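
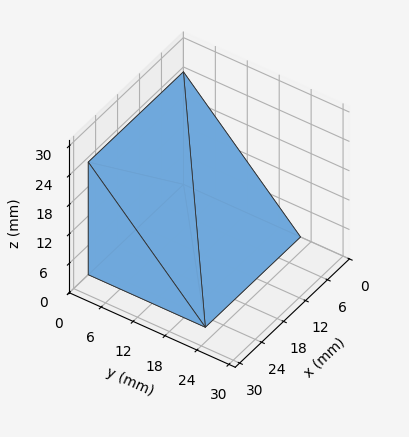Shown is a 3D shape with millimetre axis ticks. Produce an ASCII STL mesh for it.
Reading the render: the shape is a wedge (ramp): 26 × 22 mm base, rising to 23 mm along the y=0 edge and sloping linearly to z=0 at y=22 (dimensions read to the nearest mm from the axis ticks). For the STL, each face is triangulated and given an outward normal.

solid part
  facet normal 0.0000 0.0000 -1.0000
    outer loop
      vertex 26.00 22.00 0.00
      vertex 26.00 0.00 0.00
      vertex 0.00 0.00 0.00
    endloop
  endfacet
  facet normal 0.0000 0.0000 -1.0000
    outer loop
      vertex 0.00 22.00 0.00
      vertex 26.00 22.00 0.00
      vertex 0.00 0.00 0.00
    endloop
  endfacet
  facet normal 0.0000 -1.0000 0.0000
    outer loop
      vertex 0.00 0.00 0.00
      vertex 26.00 0.00 0.00
      vertex 26.00 0.00 23.00
    endloop
  endfacet
  facet normal 0.0000 -1.0000 0.0000
    outer loop
      vertex 0.00 0.00 0.00
      vertex 26.00 0.00 23.00
      vertex 0.00 0.00 23.00
    endloop
  endfacet
  facet normal 0.0000 0.7226 0.6912
    outer loop
      vertex 0.00 0.00 23.00
      vertex 26.00 0.00 23.00
      vertex 26.00 22.00 0.00
    endloop
  endfacet
  facet normal 0.0000 0.7226 0.6912
    outer loop
      vertex 0.00 0.00 23.00
      vertex 26.00 22.00 0.00
      vertex 0.00 22.00 0.00
    endloop
  endfacet
  facet normal -1.0000 0.0000 0.0000
    outer loop
      vertex 0.00 0.00 23.00
      vertex 0.00 22.00 0.00
      vertex 0.00 0.00 0.00
    endloop
  endfacet
  facet normal 1.0000 0.0000 0.0000
    outer loop
      vertex 26.00 0.00 0.00
      vertex 26.00 22.00 0.00
      vertex 26.00 0.00 23.00
    endloop
  endfacet
endsolid part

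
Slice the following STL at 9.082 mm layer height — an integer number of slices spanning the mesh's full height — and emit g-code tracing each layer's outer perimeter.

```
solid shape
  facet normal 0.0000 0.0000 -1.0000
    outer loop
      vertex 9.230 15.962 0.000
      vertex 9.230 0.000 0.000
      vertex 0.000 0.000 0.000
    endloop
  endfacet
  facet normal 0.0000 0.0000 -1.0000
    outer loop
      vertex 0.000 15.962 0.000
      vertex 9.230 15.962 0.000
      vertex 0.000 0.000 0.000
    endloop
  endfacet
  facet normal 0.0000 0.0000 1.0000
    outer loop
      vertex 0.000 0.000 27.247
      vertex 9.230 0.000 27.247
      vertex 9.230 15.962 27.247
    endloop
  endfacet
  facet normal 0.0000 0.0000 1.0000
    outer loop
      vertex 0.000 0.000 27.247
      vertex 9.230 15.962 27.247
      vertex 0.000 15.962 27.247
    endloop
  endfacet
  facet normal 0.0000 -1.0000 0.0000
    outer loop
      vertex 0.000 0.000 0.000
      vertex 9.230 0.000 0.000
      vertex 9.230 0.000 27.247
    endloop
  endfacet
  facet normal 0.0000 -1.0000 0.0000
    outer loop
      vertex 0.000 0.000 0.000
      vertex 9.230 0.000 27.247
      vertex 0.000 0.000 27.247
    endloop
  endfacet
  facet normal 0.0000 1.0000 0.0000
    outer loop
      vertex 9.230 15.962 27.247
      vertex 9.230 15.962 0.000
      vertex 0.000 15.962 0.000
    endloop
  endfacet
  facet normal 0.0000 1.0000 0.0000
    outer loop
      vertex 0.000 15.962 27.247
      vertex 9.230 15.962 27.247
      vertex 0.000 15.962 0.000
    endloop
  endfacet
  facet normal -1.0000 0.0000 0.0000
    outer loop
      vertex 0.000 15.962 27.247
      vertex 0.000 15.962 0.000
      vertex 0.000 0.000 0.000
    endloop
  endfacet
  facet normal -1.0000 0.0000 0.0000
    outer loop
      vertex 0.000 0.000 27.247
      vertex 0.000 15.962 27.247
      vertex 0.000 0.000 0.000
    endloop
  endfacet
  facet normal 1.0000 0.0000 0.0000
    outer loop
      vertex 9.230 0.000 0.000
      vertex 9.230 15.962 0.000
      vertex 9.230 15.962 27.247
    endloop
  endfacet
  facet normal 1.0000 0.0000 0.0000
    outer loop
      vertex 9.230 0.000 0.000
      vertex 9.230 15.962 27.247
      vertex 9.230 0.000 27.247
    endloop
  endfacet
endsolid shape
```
; perimeter-only toolpath
G21 ; units = mm
G90 ; absolute positioning
G28 ; home
; layer 1
G0 Z9.082
G0 X0.000 Y0.000
G1 X9.230 Y0.000
G1 X9.230 Y15.962
G1 X0.000 Y15.962
G1 X0.000 Y0.000
; layer 2
G0 Z18.165
G0 X0.000 Y0.000
G1 X9.230 Y0.000
G1 X9.230 Y15.962
G1 X0.000 Y15.962
G1 X0.000 Y0.000
; layer 3
G0 Z27.247
G0 X0.000 Y0.000
G1 X9.230 Y0.000
G1 X9.230 Y15.962
G1 X0.000 Y15.962
G1 X0.000 Y0.000
M2 ; end

The solid is a rectangular box, roughly 9.23 × 16 mm footprint and 27.2 mm tall. Slicing at Δz = 9.082 mm — 3 equal slices spanning the solid's height, so layer i sits at z = i·h/3 — gives 3 non-empty perimeters. Each is a 4-segment closed polygon; G0 lifts to the layer z and rapids to the start vertex, then G1 traces the edges.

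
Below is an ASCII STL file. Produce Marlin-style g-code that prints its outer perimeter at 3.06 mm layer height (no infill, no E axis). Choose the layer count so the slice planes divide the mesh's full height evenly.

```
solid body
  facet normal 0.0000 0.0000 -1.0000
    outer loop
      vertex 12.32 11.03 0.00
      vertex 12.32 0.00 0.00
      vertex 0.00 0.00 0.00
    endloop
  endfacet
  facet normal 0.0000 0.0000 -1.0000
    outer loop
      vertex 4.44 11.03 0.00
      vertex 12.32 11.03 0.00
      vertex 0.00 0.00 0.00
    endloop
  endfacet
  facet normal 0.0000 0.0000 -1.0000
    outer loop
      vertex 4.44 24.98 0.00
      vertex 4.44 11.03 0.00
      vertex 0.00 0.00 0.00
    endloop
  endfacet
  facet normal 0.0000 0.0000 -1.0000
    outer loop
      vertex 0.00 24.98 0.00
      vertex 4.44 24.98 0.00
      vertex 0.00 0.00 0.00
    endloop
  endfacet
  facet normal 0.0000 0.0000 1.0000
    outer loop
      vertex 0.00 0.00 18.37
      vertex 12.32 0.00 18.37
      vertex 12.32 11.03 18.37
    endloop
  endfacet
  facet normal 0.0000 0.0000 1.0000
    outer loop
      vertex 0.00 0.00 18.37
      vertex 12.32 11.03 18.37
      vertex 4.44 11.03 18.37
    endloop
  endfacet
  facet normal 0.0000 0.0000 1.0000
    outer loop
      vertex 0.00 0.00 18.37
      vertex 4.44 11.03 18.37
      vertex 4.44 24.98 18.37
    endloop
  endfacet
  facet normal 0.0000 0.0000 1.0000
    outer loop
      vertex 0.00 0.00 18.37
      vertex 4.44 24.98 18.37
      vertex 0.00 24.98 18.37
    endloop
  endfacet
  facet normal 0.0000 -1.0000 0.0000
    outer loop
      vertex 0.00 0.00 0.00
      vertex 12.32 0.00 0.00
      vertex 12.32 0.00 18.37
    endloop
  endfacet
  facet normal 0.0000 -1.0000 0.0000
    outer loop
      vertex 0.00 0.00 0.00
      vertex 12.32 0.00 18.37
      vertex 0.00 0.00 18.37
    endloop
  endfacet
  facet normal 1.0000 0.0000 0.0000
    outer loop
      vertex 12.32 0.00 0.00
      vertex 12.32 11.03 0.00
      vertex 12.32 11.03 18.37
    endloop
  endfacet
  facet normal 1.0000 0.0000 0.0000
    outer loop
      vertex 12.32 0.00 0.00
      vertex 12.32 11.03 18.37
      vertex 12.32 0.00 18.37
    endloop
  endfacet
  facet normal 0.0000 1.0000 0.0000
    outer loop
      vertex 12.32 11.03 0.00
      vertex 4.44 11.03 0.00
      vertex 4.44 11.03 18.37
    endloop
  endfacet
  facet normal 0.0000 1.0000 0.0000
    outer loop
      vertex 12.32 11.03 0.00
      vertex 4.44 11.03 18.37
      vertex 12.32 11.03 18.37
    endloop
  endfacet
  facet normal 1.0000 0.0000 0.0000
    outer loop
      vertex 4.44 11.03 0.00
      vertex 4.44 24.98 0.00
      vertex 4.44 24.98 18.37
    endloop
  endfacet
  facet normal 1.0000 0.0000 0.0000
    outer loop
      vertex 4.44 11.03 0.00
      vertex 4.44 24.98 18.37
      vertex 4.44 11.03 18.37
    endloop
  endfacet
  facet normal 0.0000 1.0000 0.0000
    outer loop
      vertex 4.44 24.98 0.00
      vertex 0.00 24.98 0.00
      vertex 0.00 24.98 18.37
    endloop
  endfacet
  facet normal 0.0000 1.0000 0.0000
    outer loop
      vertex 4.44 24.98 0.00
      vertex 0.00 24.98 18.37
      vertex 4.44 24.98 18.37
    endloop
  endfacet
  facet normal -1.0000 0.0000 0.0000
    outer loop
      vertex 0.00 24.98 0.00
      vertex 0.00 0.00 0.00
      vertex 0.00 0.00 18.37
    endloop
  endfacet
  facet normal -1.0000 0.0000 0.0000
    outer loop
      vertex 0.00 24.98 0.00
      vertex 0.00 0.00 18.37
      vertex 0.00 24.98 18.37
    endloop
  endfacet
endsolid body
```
; perimeter-only toolpath
G21 ; units = mm
G90 ; absolute positioning
G28 ; home
; layer 1
G0 Z3.06
G0 X0.00 Y0.00
G1 X12.32 Y0.00
G1 X12.32 Y11.03
G1 X4.44 Y11.03
G1 X4.44 Y24.98
G1 X0.00 Y24.98
G1 X0.00 Y0.00
; layer 2
G0 Z6.12
G0 X0.00 Y0.00
G1 X12.32 Y0.00
G1 X12.32 Y11.03
G1 X4.44 Y11.03
G1 X4.44 Y24.98
G1 X0.00 Y24.98
G1 X0.00 Y0.00
; layer 3
G0 Z9.19
G0 X0.00 Y0.00
G1 X12.32 Y0.00
G1 X12.32 Y11.03
G1 X4.44 Y11.03
G1 X4.44 Y24.98
G1 X0.00 Y24.98
G1 X0.00 Y0.00
; layer 4
G0 Z12.25
G0 X0.00 Y0.00
G1 X12.32 Y0.00
G1 X12.32 Y11.03
G1 X4.44 Y11.03
G1 X4.44 Y24.98
G1 X0.00 Y24.98
G1 X0.00 Y0.00
; layer 5
G0 Z15.31
G0 X0.00 Y0.00
G1 X12.32 Y0.00
G1 X12.32 Y11.03
G1 X4.44 Y11.03
G1 X4.44 Y24.98
G1 X0.00 Y24.98
G1 X0.00 Y0.00
; layer 6
G0 Z18.37
G0 X0.00 Y0.00
G1 X12.32 Y0.00
G1 X12.32 Y11.03
G1 X4.44 Y11.03
G1 X4.44 Y24.98
G1 X0.00 Y24.98
G1 X0.00 Y0.00
M2 ; end

The solid is an L-shaped prism: outer 12.3 × 25 mm, arm thicknesses ≈ 11 mm (horizontal) and 4.44 mm (vertical), extruded 18.4 mm in z. Slicing at Δz = 3.06 mm — 6 equal slices spanning the solid's height, so layer i sits at z = i·h/6 — gives 6 non-empty perimeters. Each is a 6-segment closed polygon; G0 lifts to the layer z and rapids to the start vertex, then G1 traces the edges.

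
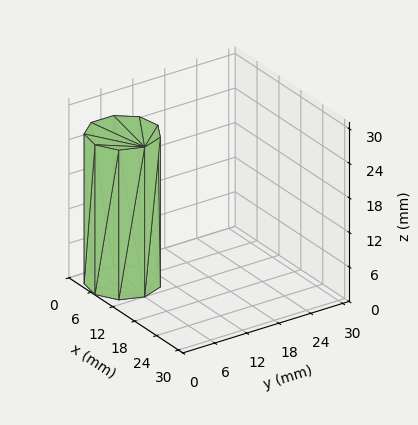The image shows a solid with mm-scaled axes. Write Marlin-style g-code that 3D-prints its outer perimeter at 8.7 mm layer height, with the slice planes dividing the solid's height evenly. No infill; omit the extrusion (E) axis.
Reading the render: the shape is a regular 9-sided prism (a cylinder approximated with 9 flat sides), circumscribed radius ≈ 6 mm, height ≈ 26 mm (dimensions read to the nearest mm from the axis ticks). For the g-code, the solid's height is divided into equal slices at the stated Δz and each level perimeter traced with G1 moves after a G0 lift.

; perimeter-only toolpath
G21 ; units = mm
G90 ; absolute positioning
G28 ; home
; layer 1
G0 Z8.7
G0 X12.0 Y6.0
G1 X10.6 Y9.9
G1 X7.0 Y11.9
G1 X3.0 Y11.2
G1 X0.4 Y8.1
G1 X0.4 Y3.9
G1 X3.0 Y0.8
G1 X7.0 Y0.1
G1 X10.6 Y2.1
G1 X12.0 Y6.0
; layer 2
G0 Z17.3
G0 X12.0 Y6.0
G1 X10.6 Y9.9
G1 X7.0 Y11.9
G1 X3.0 Y11.2
G1 X0.4 Y8.1
G1 X0.4 Y3.9
G1 X3.0 Y0.8
G1 X7.0 Y0.1
G1 X10.6 Y2.1
G1 X12.0 Y6.0
; layer 3
G0 Z26.0
G0 X12.0 Y6.0
G1 X10.6 Y9.9
G1 X7.0 Y11.9
G1 X3.0 Y11.2
G1 X0.4 Y8.1
G1 X0.4 Y3.9
G1 X3.0 Y0.8
G1 X7.0 Y0.1
G1 X10.6 Y2.1
G1 X12.0 Y6.0
M2 ; end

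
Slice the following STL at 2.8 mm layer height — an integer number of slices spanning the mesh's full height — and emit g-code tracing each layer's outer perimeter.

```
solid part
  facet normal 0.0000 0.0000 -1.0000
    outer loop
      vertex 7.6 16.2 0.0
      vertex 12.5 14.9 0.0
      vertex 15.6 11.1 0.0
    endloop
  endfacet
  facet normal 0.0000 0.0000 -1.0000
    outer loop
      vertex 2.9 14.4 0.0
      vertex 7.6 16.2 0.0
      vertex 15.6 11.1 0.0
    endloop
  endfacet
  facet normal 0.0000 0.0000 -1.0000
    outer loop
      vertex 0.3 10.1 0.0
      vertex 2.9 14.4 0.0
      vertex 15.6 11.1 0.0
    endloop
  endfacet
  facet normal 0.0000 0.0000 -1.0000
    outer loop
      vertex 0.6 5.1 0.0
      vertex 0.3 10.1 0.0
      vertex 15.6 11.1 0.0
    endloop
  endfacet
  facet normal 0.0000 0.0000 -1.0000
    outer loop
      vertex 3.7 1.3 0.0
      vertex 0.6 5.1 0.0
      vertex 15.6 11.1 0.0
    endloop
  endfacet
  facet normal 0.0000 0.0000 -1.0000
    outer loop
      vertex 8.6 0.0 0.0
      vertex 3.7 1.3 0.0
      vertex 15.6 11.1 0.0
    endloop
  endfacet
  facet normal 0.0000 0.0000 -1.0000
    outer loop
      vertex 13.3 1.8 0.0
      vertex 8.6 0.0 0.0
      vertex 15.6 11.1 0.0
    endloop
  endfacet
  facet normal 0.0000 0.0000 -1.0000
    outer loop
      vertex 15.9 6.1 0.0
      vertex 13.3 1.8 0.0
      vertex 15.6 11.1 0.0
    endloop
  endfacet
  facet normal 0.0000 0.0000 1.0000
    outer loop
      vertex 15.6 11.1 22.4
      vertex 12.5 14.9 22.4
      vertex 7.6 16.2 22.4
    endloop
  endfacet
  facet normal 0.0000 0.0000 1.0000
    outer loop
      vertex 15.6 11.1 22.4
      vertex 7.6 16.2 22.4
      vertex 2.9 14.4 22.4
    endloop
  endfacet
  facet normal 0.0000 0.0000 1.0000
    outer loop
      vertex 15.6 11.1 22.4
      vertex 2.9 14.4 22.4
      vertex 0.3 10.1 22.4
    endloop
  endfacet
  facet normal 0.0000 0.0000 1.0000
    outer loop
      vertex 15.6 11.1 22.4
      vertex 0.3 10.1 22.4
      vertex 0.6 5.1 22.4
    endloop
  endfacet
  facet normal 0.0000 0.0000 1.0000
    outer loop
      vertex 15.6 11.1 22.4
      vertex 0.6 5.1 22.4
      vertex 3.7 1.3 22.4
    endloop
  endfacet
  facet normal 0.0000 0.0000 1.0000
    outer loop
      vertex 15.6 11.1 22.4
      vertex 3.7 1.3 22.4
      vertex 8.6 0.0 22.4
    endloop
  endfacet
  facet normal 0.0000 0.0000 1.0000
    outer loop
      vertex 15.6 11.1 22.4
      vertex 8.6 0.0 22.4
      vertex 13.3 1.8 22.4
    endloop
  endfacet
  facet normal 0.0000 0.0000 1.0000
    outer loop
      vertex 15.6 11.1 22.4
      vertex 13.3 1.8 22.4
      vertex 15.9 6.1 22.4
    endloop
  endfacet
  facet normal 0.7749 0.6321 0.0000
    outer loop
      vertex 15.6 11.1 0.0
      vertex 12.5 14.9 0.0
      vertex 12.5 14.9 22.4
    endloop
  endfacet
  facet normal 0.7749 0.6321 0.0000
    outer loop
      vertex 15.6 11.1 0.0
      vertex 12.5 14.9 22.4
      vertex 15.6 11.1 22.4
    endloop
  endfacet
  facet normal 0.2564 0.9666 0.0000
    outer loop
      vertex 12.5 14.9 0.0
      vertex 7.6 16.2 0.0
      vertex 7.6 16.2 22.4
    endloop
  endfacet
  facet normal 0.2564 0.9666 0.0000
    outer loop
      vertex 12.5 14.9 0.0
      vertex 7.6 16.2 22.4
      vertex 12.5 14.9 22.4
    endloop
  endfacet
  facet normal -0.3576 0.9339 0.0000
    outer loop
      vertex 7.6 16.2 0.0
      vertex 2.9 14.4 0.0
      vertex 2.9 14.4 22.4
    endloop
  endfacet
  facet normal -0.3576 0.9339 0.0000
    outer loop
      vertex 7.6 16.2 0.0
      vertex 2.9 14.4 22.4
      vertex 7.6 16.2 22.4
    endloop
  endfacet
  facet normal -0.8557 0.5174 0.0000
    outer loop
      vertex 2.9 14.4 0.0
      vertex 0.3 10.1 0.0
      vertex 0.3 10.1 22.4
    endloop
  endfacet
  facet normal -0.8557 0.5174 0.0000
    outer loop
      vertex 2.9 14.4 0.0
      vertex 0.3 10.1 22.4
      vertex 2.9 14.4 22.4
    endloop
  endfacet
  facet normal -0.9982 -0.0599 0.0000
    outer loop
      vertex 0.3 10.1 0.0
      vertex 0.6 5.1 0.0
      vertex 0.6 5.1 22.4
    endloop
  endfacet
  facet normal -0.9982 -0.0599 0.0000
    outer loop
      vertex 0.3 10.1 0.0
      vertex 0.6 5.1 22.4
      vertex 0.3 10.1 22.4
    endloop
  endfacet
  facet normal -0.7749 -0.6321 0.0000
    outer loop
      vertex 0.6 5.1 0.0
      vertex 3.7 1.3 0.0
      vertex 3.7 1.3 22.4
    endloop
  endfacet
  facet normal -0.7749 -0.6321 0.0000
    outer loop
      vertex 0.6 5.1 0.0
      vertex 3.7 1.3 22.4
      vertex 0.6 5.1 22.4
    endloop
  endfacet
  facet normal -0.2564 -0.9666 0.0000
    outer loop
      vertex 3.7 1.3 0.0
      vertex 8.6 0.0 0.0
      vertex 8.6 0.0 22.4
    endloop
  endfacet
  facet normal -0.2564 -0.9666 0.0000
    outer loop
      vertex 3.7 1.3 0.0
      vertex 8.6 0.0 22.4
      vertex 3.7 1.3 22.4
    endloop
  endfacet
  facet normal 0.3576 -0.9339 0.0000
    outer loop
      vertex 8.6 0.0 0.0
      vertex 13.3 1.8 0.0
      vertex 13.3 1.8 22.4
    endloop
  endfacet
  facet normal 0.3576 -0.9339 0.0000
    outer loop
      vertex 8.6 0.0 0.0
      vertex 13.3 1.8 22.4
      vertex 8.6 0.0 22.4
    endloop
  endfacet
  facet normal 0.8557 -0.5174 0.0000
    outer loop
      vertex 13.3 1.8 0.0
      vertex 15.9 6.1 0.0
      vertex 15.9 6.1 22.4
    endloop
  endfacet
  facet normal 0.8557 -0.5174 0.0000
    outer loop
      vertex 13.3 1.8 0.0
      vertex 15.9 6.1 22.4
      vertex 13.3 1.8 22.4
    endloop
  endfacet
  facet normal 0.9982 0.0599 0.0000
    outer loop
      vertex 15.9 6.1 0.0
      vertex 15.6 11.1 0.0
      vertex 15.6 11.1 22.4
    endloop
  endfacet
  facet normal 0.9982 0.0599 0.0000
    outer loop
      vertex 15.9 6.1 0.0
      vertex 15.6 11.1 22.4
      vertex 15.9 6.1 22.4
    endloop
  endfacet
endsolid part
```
; perimeter-only toolpath
G21 ; units = mm
G90 ; absolute positioning
G28 ; home
; layer 1
G0 Z2.8
G0 X15.6 Y11.1
G1 X12.5 Y14.9
G1 X7.6 Y16.2
G1 X2.9 Y14.4
G1 X0.3 Y10.1
G1 X0.6 Y5.1
G1 X3.7 Y1.3
G1 X8.6 Y0.0
G1 X13.3 Y1.8
G1 X15.9 Y6.1
G1 X15.6 Y11.1
; layer 2
G0 Z5.6
G0 X15.6 Y11.1
G1 X12.5 Y14.9
G1 X7.6 Y16.2
G1 X2.9 Y14.4
G1 X0.3 Y10.1
G1 X0.6 Y5.1
G1 X3.7 Y1.3
G1 X8.6 Y0.0
G1 X13.3 Y1.8
G1 X15.9 Y6.1
G1 X15.6 Y11.1
; layer 3
G0 Z8.4
G0 X15.6 Y11.1
G1 X12.5 Y14.9
G1 X7.6 Y16.2
G1 X2.9 Y14.4
G1 X0.3 Y10.1
G1 X0.6 Y5.1
G1 X3.7 Y1.3
G1 X8.6 Y0.0
G1 X13.3 Y1.8
G1 X15.9 Y6.1
G1 X15.6 Y11.1
; layer 4
G0 Z11.2
G0 X15.6 Y11.1
G1 X12.5 Y14.9
G1 X7.6 Y16.2
G1 X2.9 Y14.4
G1 X0.3 Y10.1
G1 X0.6 Y5.1
G1 X3.7 Y1.3
G1 X8.6 Y0.0
G1 X13.3 Y1.8
G1 X15.9 Y6.1
G1 X15.6 Y11.1
; layer 5
G0 Z14.0
G0 X15.6 Y11.1
G1 X12.5 Y14.9
G1 X7.6 Y16.2
G1 X2.9 Y14.4
G1 X0.3 Y10.1
G1 X0.6 Y5.1
G1 X3.7 Y1.3
G1 X8.6 Y0.0
G1 X13.3 Y1.8
G1 X15.9 Y6.1
G1 X15.6 Y11.1
; layer 6
G0 Z16.8
G0 X15.6 Y11.1
G1 X12.5 Y14.9
G1 X7.6 Y16.2
G1 X2.9 Y14.4
G1 X0.3 Y10.1
G1 X0.6 Y5.1
G1 X3.7 Y1.3
G1 X8.6 Y0.0
G1 X13.3 Y1.8
G1 X15.9 Y6.1
G1 X15.6 Y11.1
; layer 7
G0 Z19.6
G0 X15.6 Y11.1
G1 X12.5 Y14.9
G1 X7.6 Y16.2
G1 X2.9 Y14.4
G1 X0.3 Y10.1
G1 X0.6 Y5.1
G1 X3.7 Y1.3
G1 X8.6 Y0.0
G1 X13.3 Y1.8
G1 X15.9 Y6.1
G1 X15.6 Y11.1
; layer 8
G0 Z22.4
G0 X15.6 Y11.1
G1 X12.5 Y14.9
G1 X7.6 Y16.2
G1 X2.9 Y14.4
G1 X0.3 Y10.1
G1 X0.6 Y5.1
G1 X3.7 Y1.3
G1 X8.6 Y0.0
G1 X13.3 Y1.8
G1 X15.9 Y6.1
G1 X15.6 Y11.1
M2 ; end

The solid is a regular 10-sided prism (a cylinder approximated with 10 flat sides), circumscribed radius ≈ 8.1 mm, height ≈ 22.4 mm. Slicing at Δz = 2.8 mm — 8 equal slices spanning the solid's height, so layer i sits at z = i·h/8 — gives 8 non-empty perimeters. Each is a 10-segment closed polygon; G0 lifts to the layer z and rapids to the start vertex, then G1 traces the edges.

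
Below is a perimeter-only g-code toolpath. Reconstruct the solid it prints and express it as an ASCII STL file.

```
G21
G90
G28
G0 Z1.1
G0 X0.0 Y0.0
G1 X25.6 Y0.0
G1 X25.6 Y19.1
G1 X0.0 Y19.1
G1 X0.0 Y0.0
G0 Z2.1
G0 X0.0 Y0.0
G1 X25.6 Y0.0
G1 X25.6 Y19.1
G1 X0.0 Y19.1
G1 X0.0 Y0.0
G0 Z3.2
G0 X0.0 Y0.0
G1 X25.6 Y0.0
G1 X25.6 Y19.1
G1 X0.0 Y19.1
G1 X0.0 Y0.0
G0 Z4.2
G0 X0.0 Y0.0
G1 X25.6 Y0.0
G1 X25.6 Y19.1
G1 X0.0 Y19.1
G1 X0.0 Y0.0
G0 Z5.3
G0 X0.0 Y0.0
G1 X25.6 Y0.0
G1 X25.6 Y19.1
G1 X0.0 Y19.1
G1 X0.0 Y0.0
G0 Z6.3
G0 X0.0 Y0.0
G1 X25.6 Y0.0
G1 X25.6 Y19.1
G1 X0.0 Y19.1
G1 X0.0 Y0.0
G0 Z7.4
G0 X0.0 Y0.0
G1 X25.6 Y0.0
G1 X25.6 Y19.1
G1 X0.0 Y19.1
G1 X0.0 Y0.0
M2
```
solid part
  facet normal 0.0000 0.0000 -1.0000
    outer loop
      vertex 25.6 19.1 0.0
      vertex 25.6 0.0 0.0
      vertex 0.0 0.0 0.0
    endloop
  endfacet
  facet normal 0.0000 0.0000 -1.0000
    outer loop
      vertex 0.0 19.1 0.0
      vertex 25.6 19.1 0.0
      vertex 0.0 0.0 0.0
    endloop
  endfacet
  facet normal 0.0000 0.0000 1.0000
    outer loop
      vertex 0.0 0.0 7.4
      vertex 25.6 0.0 7.4
      vertex 25.6 19.1 7.4
    endloop
  endfacet
  facet normal 0.0000 0.0000 1.0000
    outer loop
      vertex 0.0 0.0 7.4
      vertex 25.6 19.1 7.4
      vertex 0.0 19.1 7.4
    endloop
  endfacet
  facet normal 0.0000 -1.0000 0.0000
    outer loop
      vertex 0.0 0.0 0.0
      vertex 25.6 0.0 0.0
      vertex 25.6 0.0 7.4
    endloop
  endfacet
  facet normal 0.0000 -1.0000 0.0000
    outer loop
      vertex 0.0 0.0 0.0
      vertex 25.6 0.0 7.4
      vertex 0.0 0.0 7.4
    endloop
  endfacet
  facet normal 0.0000 1.0000 0.0000
    outer loop
      vertex 25.6 19.1 7.4
      vertex 25.6 19.1 0.0
      vertex 0.0 19.1 0.0
    endloop
  endfacet
  facet normal 0.0000 1.0000 0.0000
    outer loop
      vertex 0.0 19.1 7.4
      vertex 25.6 19.1 7.4
      vertex 0.0 19.1 0.0
    endloop
  endfacet
  facet normal -1.0000 0.0000 0.0000
    outer loop
      vertex 0.0 19.1 7.4
      vertex 0.0 19.1 0.0
      vertex 0.0 0.0 0.0
    endloop
  endfacet
  facet normal -1.0000 0.0000 0.0000
    outer loop
      vertex 0.0 0.0 7.4
      vertex 0.0 19.1 7.4
      vertex 0.0 0.0 0.0
    endloop
  endfacet
  facet normal 1.0000 0.0000 0.0000
    outer loop
      vertex 25.6 0.0 0.0
      vertex 25.6 19.1 0.0
      vertex 25.6 19.1 7.4
    endloop
  endfacet
  facet normal 1.0000 0.0000 0.0000
    outer loop
      vertex 25.6 0.0 0.0
      vertex 25.6 19.1 7.4
      vertex 25.6 0.0 7.4
    endloop
  endfacet
endsolid part

The G0 Z moves step by Δz≈1.1 mm. Every layer's G1 loop is the same polygon, so the solid is a straight extrusion of it from z=0 to z≈7.4. Closing with flat bottom and top caps and triangulating gives 12 facets — a rectangular box, roughly 25.6 × 19.1 mm footprint and 7.4 mm tall.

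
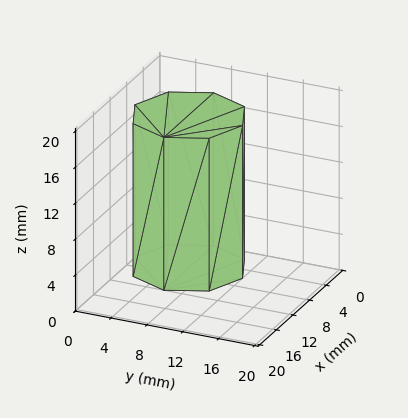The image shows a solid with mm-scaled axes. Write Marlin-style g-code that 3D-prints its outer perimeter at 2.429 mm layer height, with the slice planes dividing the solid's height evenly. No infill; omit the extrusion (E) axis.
Reading the render: the shape is a regular 8-sided prism (a cylinder approximated with 8 flat sides), circumscribed radius ≈ 6 mm, height ≈ 17 mm (dimensions read to the nearest mm from the axis ticks). For the g-code, the solid's height is divided into equal slices at the stated Δz and each level perimeter traced with G1 moves after a G0 lift.

; perimeter-only toolpath
G21 ; units = mm
G90 ; absolute positioning
G28 ; home
; layer 1
G0 Z2.429
G0 X12.000 Y6.000
G1 X10.243 Y10.243
G1 X6.000 Y12.000
G1 X1.757 Y10.243
G1 X0.000 Y6.000
G1 X1.757 Y1.757
G1 X6.000 Y0.000
G1 X10.243 Y1.757
G1 X12.000 Y6.000
; layer 2
G0 Z4.857
G0 X12.000 Y6.000
G1 X10.243 Y10.243
G1 X6.000 Y12.000
G1 X1.757 Y10.243
G1 X0.000 Y6.000
G1 X1.757 Y1.757
G1 X6.000 Y0.000
G1 X10.243 Y1.757
G1 X12.000 Y6.000
; layer 3
G0 Z7.286
G0 X12.000 Y6.000
G1 X10.243 Y10.243
G1 X6.000 Y12.000
G1 X1.757 Y10.243
G1 X0.000 Y6.000
G1 X1.757 Y1.757
G1 X6.000 Y0.000
G1 X10.243 Y1.757
G1 X12.000 Y6.000
; layer 4
G0 Z9.714
G0 X12.000 Y6.000
G1 X10.243 Y10.243
G1 X6.000 Y12.000
G1 X1.757 Y10.243
G1 X0.000 Y6.000
G1 X1.757 Y1.757
G1 X6.000 Y0.000
G1 X10.243 Y1.757
G1 X12.000 Y6.000
; layer 5
G0 Z12.143
G0 X12.000 Y6.000
G1 X10.243 Y10.243
G1 X6.000 Y12.000
G1 X1.757 Y10.243
G1 X0.000 Y6.000
G1 X1.757 Y1.757
G1 X6.000 Y0.000
G1 X10.243 Y1.757
G1 X12.000 Y6.000
; layer 6
G0 Z14.571
G0 X12.000 Y6.000
G1 X10.243 Y10.243
G1 X6.000 Y12.000
G1 X1.757 Y10.243
G1 X0.000 Y6.000
G1 X1.757 Y1.757
G1 X6.000 Y0.000
G1 X10.243 Y1.757
G1 X12.000 Y6.000
; layer 7
G0 Z17.000
G0 X12.000 Y6.000
G1 X10.243 Y10.243
G1 X6.000 Y12.000
G1 X1.757 Y10.243
G1 X0.000 Y6.000
G1 X1.757 Y1.757
G1 X6.000 Y0.000
G1 X10.243 Y1.757
G1 X12.000 Y6.000
M2 ; end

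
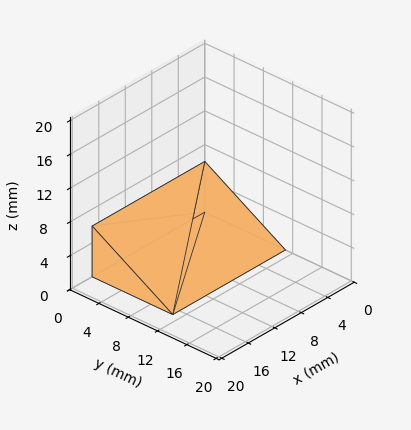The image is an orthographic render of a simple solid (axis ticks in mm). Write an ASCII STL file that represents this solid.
Reading the render: the shape is a wedge (ramp): 17 × 11 mm base, rising to 6 mm along the y=0 edge and sloping linearly to z=0 at y=11 (dimensions read to the nearest mm from the axis ticks). For the STL, each face is triangulated and given an outward normal.

solid part
  facet normal 0.0000 0.0000 -1.0000
    outer loop
      vertex 17.00 11.00 0.00
      vertex 17.00 0.00 0.00
      vertex 0.00 0.00 0.00
    endloop
  endfacet
  facet normal 0.0000 0.0000 -1.0000
    outer loop
      vertex 0.00 11.00 0.00
      vertex 17.00 11.00 0.00
      vertex 0.00 0.00 0.00
    endloop
  endfacet
  facet normal 0.0000 -1.0000 0.0000
    outer loop
      vertex 0.00 0.00 0.00
      vertex 17.00 0.00 0.00
      vertex 17.00 0.00 6.00
    endloop
  endfacet
  facet normal 0.0000 -1.0000 0.0000
    outer loop
      vertex 0.00 0.00 0.00
      vertex 17.00 0.00 6.00
      vertex 0.00 0.00 6.00
    endloop
  endfacet
  facet normal 0.0000 0.4789 0.8779
    outer loop
      vertex 0.00 0.00 6.00
      vertex 17.00 0.00 6.00
      vertex 17.00 11.00 0.00
    endloop
  endfacet
  facet normal 0.0000 0.4789 0.8779
    outer loop
      vertex 0.00 0.00 6.00
      vertex 17.00 11.00 0.00
      vertex 0.00 11.00 0.00
    endloop
  endfacet
  facet normal -1.0000 0.0000 0.0000
    outer loop
      vertex 0.00 0.00 6.00
      vertex 0.00 11.00 0.00
      vertex 0.00 0.00 0.00
    endloop
  endfacet
  facet normal 1.0000 0.0000 0.0000
    outer loop
      vertex 17.00 0.00 0.00
      vertex 17.00 11.00 0.00
      vertex 17.00 0.00 6.00
    endloop
  endfacet
endsolid part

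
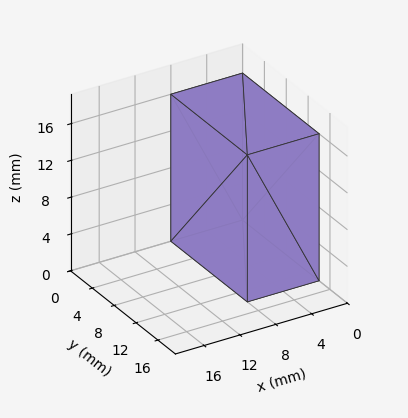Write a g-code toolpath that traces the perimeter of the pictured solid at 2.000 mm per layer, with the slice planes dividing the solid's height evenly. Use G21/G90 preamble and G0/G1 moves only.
Reading the render: the shape is a rectangular box, roughly 8 × 14 mm footprint and 16 mm tall (dimensions read to the nearest mm from the axis ticks). For the g-code, the solid's height is divided into equal slices at the stated Δz and each level perimeter traced with G1 moves after a G0 lift.

; perimeter-only toolpath
G21 ; units = mm
G90 ; absolute positioning
G28 ; home
; layer 1
G0 Z2.000
G0 X0.000 Y0.000
G1 X8.000 Y0.000
G1 X8.000 Y14.000
G1 X0.000 Y14.000
G1 X0.000 Y0.000
; layer 2
G0 Z4.000
G0 X0.000 Y0.000
G1 X8.000 Y0.000
G1 X8.000 Y14.000
G1 X0.000 Y14.000
G1 X0.000 Y0.000
; layer 3
G0 Z6.000
G0 X0.000 Y0.000
G1 X8.000 Y0.000
G1 X8.000 Y14.000
G1 X0.000 Y14.000
G1 X0.000 Y0.000
; layer 4
G0 Z8.000
G0 X0.000 Y0.000
G1 X8.000 Y0.000
G1 X8.000 Y14.000
G1 X0.000 Y14.000
G1 X0.000 Y0.000
; layer 5
G0 Z10.000
G0 X0.000 Y0.000
G1 X8.000 Y0.000
G1 X8.000 Y14.000
G1 X0.000 Y14.000
G1 X0.000 Y0.000
; layer 6
G0 Z12.000
G0 X0.000 Y0.000
G1 X8.000 Y0.000
G1 X8.000 Y14.000
G1 X0.000 Y14.000
G1 X0.000 Y0.000
; layer 7
G0 Z14.000
G0 X0.000 Y0.000
G1 X8.000 Y0.000
G1 X8.000 Y14.000
G1 X0.000 Y14.000
G1 X0.000 Y0.000
; layer 8
G0 Z16.000
G0 X0.000 Y0.000
G1 X8.000 Y0.000
G1 X8.000 Y14.000
G1 X0.000 Y14.000
G1 X0.000 Y0.000
M2 ; end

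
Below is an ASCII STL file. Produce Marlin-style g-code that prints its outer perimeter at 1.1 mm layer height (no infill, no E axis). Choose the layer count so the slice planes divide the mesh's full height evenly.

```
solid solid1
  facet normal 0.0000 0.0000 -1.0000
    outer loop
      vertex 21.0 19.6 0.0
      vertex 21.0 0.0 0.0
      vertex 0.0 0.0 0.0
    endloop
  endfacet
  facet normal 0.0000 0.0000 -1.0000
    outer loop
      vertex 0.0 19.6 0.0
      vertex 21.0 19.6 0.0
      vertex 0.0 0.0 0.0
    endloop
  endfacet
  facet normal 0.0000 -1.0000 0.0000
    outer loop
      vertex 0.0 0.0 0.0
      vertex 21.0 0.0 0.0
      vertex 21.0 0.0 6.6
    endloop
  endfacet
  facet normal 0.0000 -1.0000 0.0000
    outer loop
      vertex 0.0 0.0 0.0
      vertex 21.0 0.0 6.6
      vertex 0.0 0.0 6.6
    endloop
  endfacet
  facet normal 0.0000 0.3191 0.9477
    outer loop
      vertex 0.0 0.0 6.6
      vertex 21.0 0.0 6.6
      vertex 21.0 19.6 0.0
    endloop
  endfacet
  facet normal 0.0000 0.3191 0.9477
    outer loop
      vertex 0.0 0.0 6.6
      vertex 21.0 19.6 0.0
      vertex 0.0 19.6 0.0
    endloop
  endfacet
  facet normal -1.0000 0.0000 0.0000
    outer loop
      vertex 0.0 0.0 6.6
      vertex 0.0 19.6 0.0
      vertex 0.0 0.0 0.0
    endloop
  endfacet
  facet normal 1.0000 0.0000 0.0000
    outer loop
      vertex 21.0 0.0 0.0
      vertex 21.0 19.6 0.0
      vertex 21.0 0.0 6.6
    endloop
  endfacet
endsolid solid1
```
; perimeter-only toolpath
G21 ; units = mm
G90 ; absolute positioning
G28 ; home
; layer 1
G0 Z1.1
G0 X0.0 Y0.0
G1 X21.0 Y0.0
G1 X21.0 Y16.3
G1 X0.0 Y16.3
G1 X0.0 Y0.0
; layer 2
G0 Z2.2
G0 X0.0 Y0.0
G1 X21.0 Y0.0
G1 X21.0 Y13.1
G1 X0.0 Y13.1
G1 X0.0 Y0.0
; layer 3
G0 Z3.3
G0 X0.0 Y0.0
G1 X21.0 Y0.0
G1 X21.0 Y9.8
G1 X0.0 Y9.8
G1 X0.0 Y0.0
; layer 4
G0 Z4.4
G0 X0.0 Y0.0
G1 X21.0 Y0.0
G1 X21.0 Y6.5
G1 X0.0 Y6.5
G1 X0.0 Y0.0
; layer 5
G0 Z5.5
G0 X0.0 Y0.0
G1 X21.0 Y0.0
G1 X21.0 Y3.3
G1 X0.0 Y3.3
G1 X0.0 Y0.0
M2 ; end

The solid is a wedge (ramp): 21 × 19.6 mm base, rising to 6.6 mm along the y=0 edge and sloping linearly to z=0 at y=19.6. Slicing at Δz = 1.1 mm — 6 equal slices spanning the solid's height, so layer i sits at z = i·h/6 — gives 5 non-empty perimeters. Each is a 4-segment closed polygon; G0 lifts to the layer z and rapids to the start vertex, then G1 traces the edges. The cross-section shrinks linearly with z (the slice at the apex is degenerate and omitted).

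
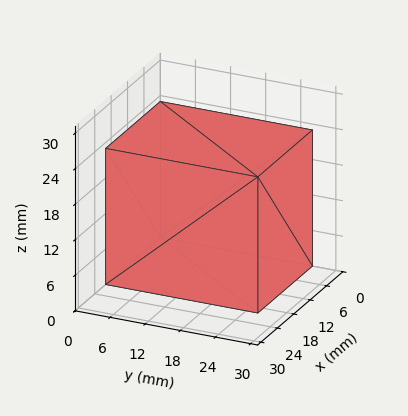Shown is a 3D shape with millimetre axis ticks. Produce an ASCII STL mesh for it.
Reading the render: the shape is a rectangular box, roughly 20 × 26 mm footprint and 23 mm tall (dimensions read to the nearest mm from the axis ticks). For the STL, each face is triangulated and given an outward normal.

solid part
  facet normal 0.0000 0.0000 -1.0000
    outer loop
      vertex 20.00 26.00 0.00
      vertex 20.00 0.00 0.00
      vertex 0.00 0.00 0.00
    endloop
  endfacet
  facet normal 0.0000 0.0000 -1.0000
    outer loop
      vertex 0.00 26.00 0.00
      vertex 20.00 26.00 0.00
      vertex 0.00 0.00 0.00
    endloop
  endfacet
  facet normal 0.0000 0.0000 1.0000
    outer loop
      vertex 0.00 0.00 23.00
      vertex 20.00 0.00 23.00
      vertex 20.00 26.00 23.00
    endloop
  endfacet
  facet normal 0.0000 0.0000 1.0000
    outer loop
      vertex 0.00 0.00 23.00
      vertex 20.00 26.00 23.00
      vertex 0.00 26.00 23.00
    endloop
  endfacet
  facet normal 0.0000 -1.0000 0.0000
    outer loop
      vertex 0.00 0.00 0.00
      vertex 20.00 0.00 0.00
      vertex 20.00 0.00 23.00
    endloop
  endfacet
  facet normal 0.0000 -1.0000 0.0000
    outer loop
      vertex 0.00 0.00 0.00
      vertex 20.00 0.00 23.00
      vertex 0.00 0.00 23.00
    endloop
  endfacet
  facet normal 0.0000 1.0000 0.0000
    outer loop
      vertex 20.00 26.00 23.00
      vertex 20.00 26.00 0.00
      vertex 0.00 26.00 0.00
    endloop
  endfacet
  facet normal 0.0000 1.0000 0.0000
    outer loop
      vertex 0.00 26.00 23.00
      vertex 20.00 26.00 23.00
      vertex 0.00 26.00 0.00
    endloop
  endfacet
  facet normal -1.0000 0.0000 0.0000
    outer loop
      vertex 0.00 26.00 23.00
      vertex 0.00 26.00 0.00
      vertex 0.00 0.00 0.00
    endloop
  endfacet
  facet normal -1.0000 0.0000 0.0000
    outer loop
      vertex 0.00 0.00 23.00
      vertex 0.00 26.00 23.00
      vertex 0.00 0.00 0.00
    endloop
  endfacet
  facet normal 1.0000 0.0000 0.0000
    outer loop
      vertex 20.00 0.00 0.00
      vertex 20.00 26.00 0.00
      vertex 20.00 26.00 23.00
    endloop
  endfacet
  facet normal 1.0000 0.0000 0.0000
    outer loop
      vertex 20.00 0.00 0.00
      vertex 20.00 26.00 23.00
      vertex 20.00 0.00 23.00
    endloop
  endfacet
endsolid part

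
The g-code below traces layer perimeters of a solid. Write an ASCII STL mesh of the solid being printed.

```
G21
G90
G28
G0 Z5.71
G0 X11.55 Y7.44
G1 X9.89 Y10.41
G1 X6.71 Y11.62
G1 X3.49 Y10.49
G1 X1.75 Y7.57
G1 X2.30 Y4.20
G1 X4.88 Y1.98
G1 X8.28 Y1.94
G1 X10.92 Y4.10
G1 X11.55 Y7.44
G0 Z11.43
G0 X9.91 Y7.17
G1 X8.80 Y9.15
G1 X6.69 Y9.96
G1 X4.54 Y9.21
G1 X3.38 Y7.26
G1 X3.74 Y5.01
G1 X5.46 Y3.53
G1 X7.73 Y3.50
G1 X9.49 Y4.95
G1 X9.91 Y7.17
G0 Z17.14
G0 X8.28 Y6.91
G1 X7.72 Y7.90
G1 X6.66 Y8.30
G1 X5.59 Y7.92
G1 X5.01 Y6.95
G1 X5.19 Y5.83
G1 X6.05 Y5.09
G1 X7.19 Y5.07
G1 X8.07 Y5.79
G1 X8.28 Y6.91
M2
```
solid part
  facet normal 0.0000 0.0000 -1.0000
    outer loop
      vertex 6.73 13.28 0.00
      vertex 10.97 11.67 0.00
      vertex 13.19 7.71 0.00
    endloop
  endfacet
  facet normal 0.0000 0.0000 -1.0000
    outer loop
      vertex 2.44 11.78 0.00
      vertex 6.73 13.28 0.00
      vertex 13.19 7.71 0.00
    endloop
  endfacet
  facet normal 0.0000 0.0000 -1.0000
    outer loop
      vertex 0.12 7.88 0.00
      vertex 2.44 11.78 0.00
      vertex 13.19 7.71 0.00
    endloop
  endfacet
  facet normal 0.0000 0.0000 -1.0000
    outer loop
      vertex 0.85 3.39 0.00
      vertex 0.12 7.88 0.00
      vertex 13.19 7.71 0.00
    endloop
  endfacet
  facet normal 0.0000 0.0000 -1.0000
    outer loop
      vertex 4.29 0.43 0.00
      vertex 0.85 3.39 0.00
      vertex 13.19 7.71 0.00
    endloop
  endfacet
  facet normal 0.0000 0.0000 -1.0000
    outer loop
      vertex 8.83 0.37 0.00
      vertex 4.29 0.43 0.00
      vertex 13.19 7.71 0.00
    endloop
  endfacet
  facet normal 0.0000 0.0000 -1.0000
    outer loop
      vertex 12.35 3.25 0.00
      vertex 8.83 0.37 0.00
      vertex 13.19 7.71 0.00
    endloop
  endfacet
  facet normal 0.8415 0.4718 0.2632
    outer loop
      vertex 13.19 7.71 0.00
      vertex 10.97 11.67 0.00
      vertex 6.64 6.64 22.86
    endloop
  endfacet
  facet normal 0.3425 0.9019 0.2633
    outer loop
      vertex 10.97 11.67 0.00
      vertex 6.73 13.28 0.00
      vertex 6.64 6.64 22.86
    endloop
  endfacet
  facet normal -0.3184 0.9107 0.2633
    outer loop
      vertex 6.73 13.28 0.00
      vertex 2.44 11.78 0.00
      vertex 6.64 6.64 22.86
    endloop
  endfacet
  facet normal -0.8291 0.4932 0.2632
    outer loop
      vertex 2.44 11.78 0.00
      vertex 0.12 7.88 0.00
      vertex 6.64 6.64 22.86
    endloop
  endfacet
  facet normal -0.9522 -0.1548 0.2632
    outer loop
      vertex 0.12 7.88 0.00
      vertex 0.85 3.39 0.00
      vertex 6.64 6.64 22.86
    endloop
  endfacet
  facet normal -0.6292 -0.7313 0.2633
    outer loop
      vertex 0.85 3.39 0.00
      vertex 4.29 0.43 0.00
      vertex 6.64 6.64 22.86
    endloop
  endfacet
  facet normal -0.0127 -0.9646 0.2634
    outer loop
      vertex 4.29 0.43 0.00
      vertex 8.83 0.37 0.00
      vertex 6.64 6.64 22.86
    endloop
  endfacet
  facet normal 0.6109 -0.7466 0.2633
    outer loop
      vertex 8.83 0.37 0.00
      vertex 12.35 3.25 0.00
      vertex 6.64 6.64 22.86
    endloop
  endfacet
  facet normal 0.9481 -0.1786 0.2633
    outer loop
      vertex 12.35 3.25 0.00
      vertex 13.19 7.71 0.00
      vertex 6.64 6.64 22.86
    endloop
  endfacet
endsolid part

The G0 Z moves step by Δz≈5.71 mm. The G1 loops shrink linearly with z, so the solid tapers from its base footprint up to z≈22.9. Closing with a flat bottom cap and the tapered top and triangulating gives 16 facets — a regular 9-sided pyramid, base circumscribed radius ≈ 6.64 mm, apex at z ≈ 22.9 mm.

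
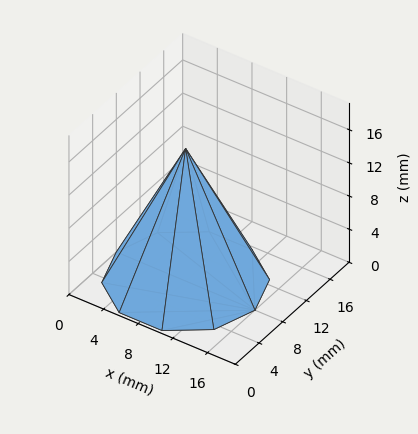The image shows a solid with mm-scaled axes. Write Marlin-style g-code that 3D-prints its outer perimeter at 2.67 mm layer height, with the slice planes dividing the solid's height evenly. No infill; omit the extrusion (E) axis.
Reading the render: the shape is a regular 10-sided pyramid, base circumscribed radius ≈ 8 mm, apex at z ≈ 16 mm (dimensions read to the nearest mm from the axis ticks). For the g-code, the solid's height is divided into equal slices at the stated Δz and each level perimeter traced with G1 moves after a G0 lift.

; perimeter-only toolpath
G21 ; units = mm
G90 ; absolute positioning
G28 ; home
; layer 1
G0 Z2.67
G0 X14.67 Y8.00
G1 X13.39 Y11.92
G1 X10.06 Y14.34
G1 X5.94 Y14.34
G1 X2.61 Y11.92
G1 X1.33 Y8.00
G1 X2.61 Y4.08
G1 X5.94 Y1.66
G1 X10.06 Y1.66
G1 X13.39 Y4.08
G1 X14.67 Y8.00
; layer 2
G0 Z5.33
G0 X13.33 Y8.00
G1 X12.31 Y11.13
G1 X9.65 Y13.07
G1 X6.35 Y13.07
G1 X3.69 Y11.13
G1 X2.67 Y8.00
G1 X3.69 Y4.87
G1 X6.35 Y2.93
G1 X9.65 Y2.93
G1 X12.31 Y4.87
G1 X13.33 Y8.00
; layer 3
G0 Z8.00
G0 X12.00 Y8.00
G1 X11.23 Y10.35
G1 X9.23 Y11.80
G1 X6.77 Y11.80
G1 X4.76 Y10.35
G1 X4.00 Y8.00
G1 X4.76 Y5.65
G1 X6.77 Y4.20
G1 X9.23 Y4.20
G1 X11.23 Y5.65
G1 X12.00 Y8.00
; layer 4
G0 Z10.67
G0 X10.67 Y8.00
G1 X10.16 Y9.57
G1 X8.82 Y10.54
G1 X7.18 Y10.54
G1 X5.84 Y9.57
G1 X5.33 Y8.00
G1 X5.84 Y6.43
G1 X7.18 Y5.46
G1 X8.82 Y5.46
G1 X10.16 Y6.43
G1 X10.67 Y8.00
; layer 5
G0 Z13.33
G0 X9.33 Y8.00
G1 X9.08 Y8.78
G1 X8.41 Y9.27
G1 X7.59 Y9.27
G1 X6.92 Y8.78
G1 X6.67 Y8.00
G1 X6.92 Y7.22
G1 X7.59 Y6.73
G1 X8.41 Y6.73
G1 X9.08 Y7.22
G1 X9.33 Y8.00
M2 ; end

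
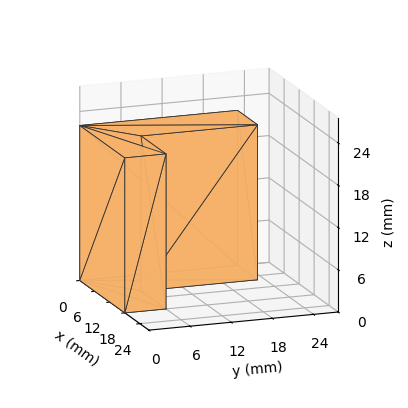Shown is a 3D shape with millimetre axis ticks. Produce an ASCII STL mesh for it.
Reading the render: the shape is an L-shaped prism: outer 18 × 23 mm, arm thicknesses ≈ 6 mm (horizontal) and 8 mm (vertical), extruded 22 mm in z (dimensions read to the nearest mm from the axis ticks). For the STL, each face is triangulated and given an outward normal.

solid part
  facet normal 0.0000 0.0000 -1.0000
    outer loop
      vertex 18.0 6.0 0.0
      vertex 18.0 0.0 0.0
      vertex 0.0 0.0 0.0
    endloop
  endfacet
  facet normal 0.0000 0.0000 -1.0000
    outer loop
      vertex 8.0 6.0 0.0
      vertex 18.0 6.0 0.0
      vertex 0.0 0.0 0.0
    endloop
  endfacet
  facet normal 0.0000 0.0000 -1.0000
    outer loop
      vertex 8.0 23.0 0.0
      vertex 8.0 6.0 0.0
      vertex 0.0 0.0 0.0
    endloop
  endfacet
  facet normal 0.0000 0.0000 -1.0000
    outer loop
      vertex 0.0 23.0 0.0
      vertex 8.0 23.0 0.0
      vertex 0.0 0.0 0.0
    endloop
  endfacet
  facet normal 0.0000 0.0000 1.0000
    outer loop
      vertex 0.0 0.0 22.0
      vertex 18.0 0.0 22.0
      vertex 18.0 6.0 22.0
    endloop
  endfacet
  facet normal 0.0000 0.0000 1.0000
    outer loop
      vertex 0.0 0.0 22.0
      vertex 18.0 6.0 22.0
      vertex 8.0 6.0 22.0
    endloop
  endfacet
  facet normal 0.0000 0.0000 1.0000
    outer loop
      vertex 0.0 0.0 22.0
      vertex 8.0 6.0 22.0
      vertex 8.0 23.0 22.0
    endloop
  endfacet
  facet normal 0.0000 0.0000 1.0000
    outer loop
      vertex 0.0 0.0 22.0
      vertex 8.0 23.0 22.0
      vertex 0.0 23.0 22.0
    endloop
  endfacet
  facet normal 0.0000 -1.0000 0.0000
    outer loop
      vertex 0.0 0.0 0.0
      vertex 18.0 0.0 0.0
      vertex 18.0 0.0 22.0
    endloop
  endfacet
  facet normal 0.0000 -1.0000 0.0000
    outer loop
      vertex 0.0 0.0 0.0
      vertex 18.0 0.0 22.0
      vertex 0.0 0.0 22.0
    endloop
  endfacet
  facet normal 1.0000 0.0000 0.0000
    outer loop
      vertex 18.0 0.0 0.0
      vertex 18.0 6.0 0.0
      vertex 18.0 6.0 22.0
    endloop
  endfacet
  facet normal 1.0000 0.0000 0.0000
    outer loop
      vertex 18.0 0.0 0.0
      vertex 18.0 6.0 22.0
      vertex 18.0 0.0 22.0
    endloop
  endfacet
  facet normal 0.0000 1.0000 0.0000
    outer loop
      vertex 18.0 6.0 0.0
      vertex 8.0 6.0 0.0
      vertex 8.0 6.0 22.0
    endloop
  endfacet
  facet normal 0.0000 1.0000 0.0000
    outer loop
      vertex 18.0 6.0 0.0
      vertex 8.0 6.0 22.0
      vertex 18.0 6.0 22.0
    endloop
  endfacet
  facet normal 1.0000 0.0000 0.0000
    outer loop
      vertex 8.0 6.0 0.0
      vertex 8.0 23.0 0.0
      vertex 8.0 23.0 22.0
    endloop
  endfacet
  facet normal 1.0000 0.0000 0.0000
    outer loop
      vertex 8.0 6.0 0.0
      vertex 8.0 23.0 22.0
      vertex 8.0 6.0 22.0
    endloop
  endfacet
  facet normal 0.0000 1.0000 0.0000
    outer loop
      vertex 8.0 23.0 0.0
      vertex 0.0 23.0 0.0
      vertex 0.0 23.0 22.0
    endloop
  endfacet
  facet normal 0.0000 1.0000 0.0000
    outer loop
      vertex 8.0 23.0 0.0
      vertex 0.0 23.0 22.0
      vertex 8.0 23.0 22.0
    endloop
  endfacet
  facet normal -1.0000 0.0000 0.0000
    outer loop
      vertex 0.0 23.0 0.0
      vertex 0.0 0.0 0.0
      vertex 0.0 0.0 22.0
    endloop
  endfacet
  facet normal -1.0000 0.0000 0.0000
    outer loop
      vertex 0.0 23.0 0.0
      vertex 0.0 0.0 22.0
      vertex 0.0 23.0 22.0
    endloop
  endfacet
endsolid part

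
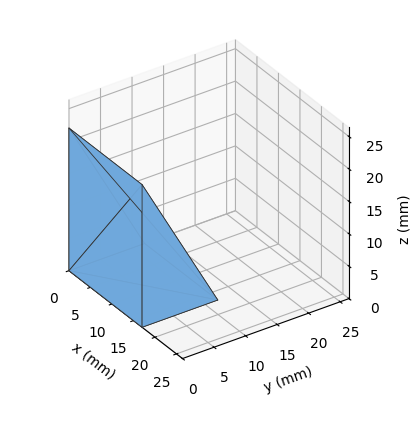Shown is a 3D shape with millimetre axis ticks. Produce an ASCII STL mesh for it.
Reading the render: the shape is a wedge (ramp): 17 × 12 mm base, rising to 22 mm along the y=0 edge and sloping linearly to z=0 at y=12 (dimensions read to the nearest mm from the axis ticks). For the STL, each face is triangulated and given an outward normal.

solid part
  facet normal 0.0000 0.0000 -1.0000
    outer loop
      vertex 17.000 12.000 0.000
      vertex 17.000 0.000 0.000
      vertex 0.000 0.000 0.000
    endloop
  endfacet
  facet normal 0.0000 0.0000 -1.0000
    outer loop
      vertex 0.000 12.000 0.000
      vertex 17.000 12.000 0.000
      vertex 0.000 0.000 0.000
    endloop
  endfacet
  facet normal 0.0000 -1.0000 0.0000
    outer loop
      vertex 0.000 0.000 0.000
      vertex 17.000 0.000 0.000
      vertex 17.000 0.000 22.000
    endloop
  endfacet
  facet normal 0.0000 -1.0000 0.0000
    outer loop
      vertex 0.000 0.000 0.000
      vertex 17.000 0.000 22.000
      vertex 0.000 0.000 22.000
    endloop
  endfacet
  facet normal 0.0000 0.8779 0.4789
    outer loop
      vertex 0.000 0.000 22.000
      vertex 17.000 0.000 22.000
      vertex 17.000 12.000 0.000
    endloop
  endfacet
  facet normal 0.0000 0.8779 0.4789
    outer loop
      vertex 0.000 0.000 22.000
      vertex 17.000 12.000 0.000
      vertex 0.000 12.000 0.000
    endloop
  endfacet
  facet normal -1.0000 0.0000 0.0000
    outer loop
      vertex 0.000 0.000 22.000
      vertex 0.000 12.000 0.000
      vertex 0.000 0.000 0.000
    endloop
  endfacet
  facet normal 1.0000 0.0000 0.0000
    outer loop
      vertex 17.000 0.000 0.000
      vertex 17.000 12.000 0.000
      vertex 17.000 0.000 22.000
    endloop
  endfacet
endsolid part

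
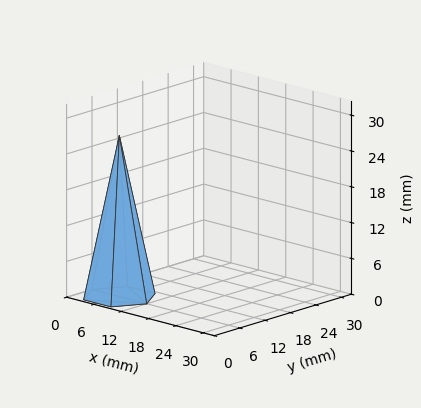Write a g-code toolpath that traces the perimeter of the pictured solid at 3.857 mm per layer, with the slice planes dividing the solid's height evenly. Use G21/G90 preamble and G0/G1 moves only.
Reading the render: the shape is a regular 6-sided pyramid, base circumscribed radius ≈ 6 mm, apex at z ≈ 27 mm (dimensions read to the nearest mm from the axis ticks). For the g-code, the solid's height is divided into equal slices at the stated Δz and each level perimeter traced with G1 moves after a G0 lift.

; perimeter-only toolpath
G21 ; units = mm
G90 ; absolute positioning
G28 ; home
; layer 1
G0 Z3.857
G0 X11.143 Y6.000
G1 X8.571 Y10.454
G1 X3.429 Y10.454
G1 X0.857 Y6.000
G1 X3.429 Y1.546
G1 X8.571 Y1.546
G1 X11.143 Y6.000
; layer 2
G0 Z7.714
G0 X10.286 Y6.000
G1 X8.143 Y9.711
G1 X3.857 Y9.711
G1 X1.714 Y6.000
G1 X3.857 Y2.289
G1 X8.143 Y2.289
G1 X10.286 Y6.000
; layer 3
G0 Z11.571
G0 X9.429 Y6.000
G1 X7.714 Y8.969
G1 X4.286 Y8.969
G1 X2.571 Y6.000
G1 X4.286 Y3.031
G1 X7.714 Y3.031
G1 X9.429 Y6.000
; layer 4
G0 Z15.429
G0 X8.571 Y6.000
G1 X7.286 Y8.227
G1 X4.714 Y8.227
G1 X3.429 Y6.000
G1 X4.714 Y3.773
G1 X7.286 Y3.773
G1 X8.571 Y6.000
; layer 5
G0 Z19.286
G0 X7.714 Y6.000
G1 X6.857 Y7.485
G1 X5.143 Y7.485
G1 X4.286 Y6.000
G1 X5.143 Y4.515
G1 X6.857 Y4.515
G1 X7.714 Y6.000
; layer 6
G0 Z23.143
G0 X6.857 Y6.000
G1 X6.429 Y6.742
G1 X5.571 Y6.742
G1 X5.143 Y6.000
G1 X5.571 Y5.258
G1 X6.429 Y5.258
G1 X6.857 Y6.000
M2 ; end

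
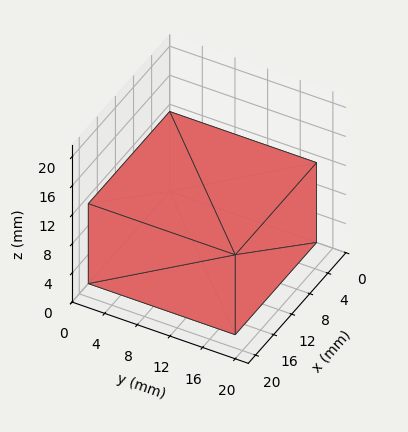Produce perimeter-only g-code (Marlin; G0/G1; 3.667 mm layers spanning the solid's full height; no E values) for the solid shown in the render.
Reading the render: the shape is a rectangular box, roughly 18 × 18 mm footprint and 11 mm tall (dimensions read to the nearest mm from the axis ticks). For the g-code, the solid's height is divided into equal slices at the stated Δz and each level perimeter traced with G1 moves after a G0 lift.

; perimeter-only toolpath
G21 ; units = mm
G90 ; absolute positioning
G28 ; home
; layer 1
G0 Z3.667
G0 X0.000 Y0.000
G1 X18.000 Y0.000
G1 X18.000 Y18.000
G1 X0.000 Y18.000
G1 X0.000 Y0.000
; layer 2
G0 Z7.333
G0 X0.000 Y0.000
G1 X18.000 Y0.000
G1 X18.000 Y18.000
G1 X0.000 Y18.000
G1 X0.000 Y0.000
; layer 3
G0 Z11.000
G0 X0.000 Y0.000
G1 X18.000 Y0.000
G1 X18.000 Y18.000
G1 X0.000 Y18.000
G1 X0.000 Y0.000
M2 ; end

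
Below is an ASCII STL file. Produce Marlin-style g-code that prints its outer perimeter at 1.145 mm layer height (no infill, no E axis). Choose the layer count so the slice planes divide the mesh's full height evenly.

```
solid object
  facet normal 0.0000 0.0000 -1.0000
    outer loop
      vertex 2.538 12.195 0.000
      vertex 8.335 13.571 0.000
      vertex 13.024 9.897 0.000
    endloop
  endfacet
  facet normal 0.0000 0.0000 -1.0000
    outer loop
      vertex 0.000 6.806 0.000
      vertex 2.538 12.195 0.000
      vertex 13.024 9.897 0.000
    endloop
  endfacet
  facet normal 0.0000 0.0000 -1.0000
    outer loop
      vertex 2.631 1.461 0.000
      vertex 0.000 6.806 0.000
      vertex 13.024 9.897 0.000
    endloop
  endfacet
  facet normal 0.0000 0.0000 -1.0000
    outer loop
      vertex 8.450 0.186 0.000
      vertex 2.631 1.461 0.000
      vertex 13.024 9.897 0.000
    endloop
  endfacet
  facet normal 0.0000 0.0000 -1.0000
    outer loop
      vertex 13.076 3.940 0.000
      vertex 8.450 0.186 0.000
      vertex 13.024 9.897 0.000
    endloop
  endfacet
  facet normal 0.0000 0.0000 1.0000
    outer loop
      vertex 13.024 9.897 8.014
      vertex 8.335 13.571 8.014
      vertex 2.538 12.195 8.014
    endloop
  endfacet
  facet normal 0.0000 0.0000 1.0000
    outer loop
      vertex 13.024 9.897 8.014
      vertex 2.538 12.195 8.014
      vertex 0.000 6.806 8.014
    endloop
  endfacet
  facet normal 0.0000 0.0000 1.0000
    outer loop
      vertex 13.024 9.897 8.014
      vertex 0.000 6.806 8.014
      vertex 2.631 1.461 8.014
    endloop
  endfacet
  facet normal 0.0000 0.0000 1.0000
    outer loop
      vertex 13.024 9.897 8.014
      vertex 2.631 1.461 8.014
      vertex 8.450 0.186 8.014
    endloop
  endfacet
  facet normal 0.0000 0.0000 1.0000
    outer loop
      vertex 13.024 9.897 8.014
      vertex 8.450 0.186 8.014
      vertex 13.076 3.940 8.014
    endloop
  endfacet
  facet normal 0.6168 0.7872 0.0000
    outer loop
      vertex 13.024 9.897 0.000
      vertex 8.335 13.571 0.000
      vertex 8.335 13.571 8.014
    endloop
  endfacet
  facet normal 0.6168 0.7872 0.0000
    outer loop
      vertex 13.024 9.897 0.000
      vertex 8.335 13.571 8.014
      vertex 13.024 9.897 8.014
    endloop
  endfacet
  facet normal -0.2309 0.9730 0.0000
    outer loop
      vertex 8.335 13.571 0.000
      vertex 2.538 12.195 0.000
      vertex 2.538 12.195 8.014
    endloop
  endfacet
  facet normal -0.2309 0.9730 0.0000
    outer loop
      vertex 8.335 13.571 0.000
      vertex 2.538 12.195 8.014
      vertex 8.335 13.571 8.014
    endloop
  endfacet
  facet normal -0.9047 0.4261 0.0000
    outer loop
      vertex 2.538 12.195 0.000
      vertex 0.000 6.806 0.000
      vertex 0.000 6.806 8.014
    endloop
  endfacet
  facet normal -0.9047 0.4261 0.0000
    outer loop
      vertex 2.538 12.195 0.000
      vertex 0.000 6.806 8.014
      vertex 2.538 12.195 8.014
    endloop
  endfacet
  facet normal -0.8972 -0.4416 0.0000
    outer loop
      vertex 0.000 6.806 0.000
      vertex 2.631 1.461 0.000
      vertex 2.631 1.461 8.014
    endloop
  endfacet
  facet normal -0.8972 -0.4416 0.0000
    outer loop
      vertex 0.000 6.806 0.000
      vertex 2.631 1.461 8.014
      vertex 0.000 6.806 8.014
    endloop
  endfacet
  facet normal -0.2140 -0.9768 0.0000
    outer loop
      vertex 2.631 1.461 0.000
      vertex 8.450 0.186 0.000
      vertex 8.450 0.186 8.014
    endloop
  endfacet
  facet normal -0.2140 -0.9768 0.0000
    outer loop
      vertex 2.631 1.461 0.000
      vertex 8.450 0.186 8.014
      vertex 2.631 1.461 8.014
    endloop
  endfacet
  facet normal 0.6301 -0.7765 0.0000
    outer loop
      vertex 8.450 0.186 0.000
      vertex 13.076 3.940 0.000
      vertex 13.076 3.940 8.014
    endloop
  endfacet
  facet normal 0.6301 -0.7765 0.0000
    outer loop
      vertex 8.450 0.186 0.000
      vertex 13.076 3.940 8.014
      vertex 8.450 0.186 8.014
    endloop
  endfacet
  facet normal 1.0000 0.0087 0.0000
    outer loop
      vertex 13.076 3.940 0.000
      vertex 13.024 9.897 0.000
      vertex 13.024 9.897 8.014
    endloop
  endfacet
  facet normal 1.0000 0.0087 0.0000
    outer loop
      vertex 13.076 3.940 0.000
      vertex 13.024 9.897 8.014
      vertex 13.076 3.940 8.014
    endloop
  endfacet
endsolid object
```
; perimeter-only toolpath
G21 ; units = mm
G90 ; absolute positioning
G28 ; home
; layer 1
G0 Z1.145
G0 X13.024 Y9.897
G1 X8.335 Y13.571
G1 X2.538 Y12.195
G1 X0.000 Y6.806
G1 X2.631 Y1.461
G1 X8.450 Y0.186
G1 X13.076 Y3.940
G1 X13.024 Y9.897
; layer 2
G0 Z2.290
G0 X13.024 Y9.897
G1 X8.335 Y13.571
G1 X2.538 Y12.195
G1 X0.000 Y6.806
G1 X2.631 Y1.461
G1 X8.450 Y0.186
G1 X13.076 Y3.940
G1 X13.024 Y9.897
; layer 3
G0 Z3.435
G0 X13.024 Y9.897
G1 X8.335 Y13.571
G1 X2.538 Y12.195
G1 X0.000 Y6.806
G1 X2.631 Y1.461
G1 X8.450 Y0.186
G1 X13.076 Y3.940
G1 X13.024 Y9.897
; layer 4
G0 Z4.579
G0 X13.024 Y9.897
G1 X8.335 Y13.571
G1 X2.538 Y12.195
G1 X0.000 Y6.806
G1 X2.631 Y1.461
G1 X8.450 Y0.186
G1 X13.076 Y3.940
G1 X13.024 Y9.897
; layer 5
G0 Z5.724
G0 X13.024 Y9.897
G1 X8.335 Y13.571
G1 X2.538 Y12.195
G1 X0.000 Y6.806
G1 X2.631 Y1.461
G1 X8.450 Y0.186
G1 X13.076 Y3.940
G1 X13.024 Y9.897
; layer 6
G0 Z6.869
G0 X13.024 Y9.897
G1 X8.335 Y13.571
G1 X2.538 Y12.195
G1 X0.000 Y6.806
G1 X2.631 Y1.461
G1 X8.450 Y0.186
G1 X13.076 Y3.940
G1 X13.024 Y9.897
; layer 7
G0 Z8.014
G0 X13.024 Y9.897
G1 X8.335 Y13.571
G1 X2.538 Y12.195
G1 X0.000 Y6.806
G1 X2.631 Y1.461
G1 X8.450 Y0.186
G1 X13.076 Y3.940
G1 X13.024 Y9.897
M2 ; end

The solid is a regular 7-sided prism (a cylinder approximated with 7 flat sides), circumscribed radius ≈ 6.87 mm, height ≈ 8.01 mm. Slicing at Δz = 1.145 mm — 7 equal slices spanning the solid's height, so layer i sits at z = i·h/7 — gives 7 non-empty perimeters. Each is a 7-segment closed polygon; G0 lifts to the layer z and rapids to the start vertex, then G1 traces the edges.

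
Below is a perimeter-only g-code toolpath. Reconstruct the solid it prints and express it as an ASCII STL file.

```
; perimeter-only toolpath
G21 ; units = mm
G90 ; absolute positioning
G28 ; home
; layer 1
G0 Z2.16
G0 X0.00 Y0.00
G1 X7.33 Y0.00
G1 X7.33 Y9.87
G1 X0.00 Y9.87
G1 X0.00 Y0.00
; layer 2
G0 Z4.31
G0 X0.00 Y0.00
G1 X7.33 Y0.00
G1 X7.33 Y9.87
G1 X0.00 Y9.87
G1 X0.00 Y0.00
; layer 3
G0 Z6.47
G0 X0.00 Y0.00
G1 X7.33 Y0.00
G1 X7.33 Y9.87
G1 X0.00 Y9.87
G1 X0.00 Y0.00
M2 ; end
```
solid part
  facet normal 0.0000 0.0000 -1.0000
    outer loop
      vertex 7.33 9.87 0.00
      vertex 7.33 0.00 0.00
      vertex 0.00 0.00 0.00
    endloop
  endfacet
  facet normal 0.0000 0.0000 -1.0000
    outer loop
      vertex 0.00 9.87 0.00
      vertex 7.33 9.87 0.00
      vertex 0.00 0.00 0.00
    endloop
  endfacet
  facet normal 0.0000 0.0000 1.0000
    outer loop
      vertex 0.00 0.00 6.47
      vertex 7.33 0.00 6.47
      vertex 7.33 9.87 6.47
    endloop
  endfacet
  facet normal 0.0000 0.0000 1.0000
    outer loop
      vertex 0.00 0.00 6.47
      vertex 7.33 9.87 6.47
      vertex 0.00 9.87 6.47
    endloop
  endfacet
  facet normal 0.0000 -1.0000 0.0000
    outer loop
      vertex 0.00 0.00 0.00
      vertex 7.33 0.00 0.00
      vertex 7.33 0.00 6.47
    endloop
  endfacet
  facet normal 0.0000 -1.0000 0.0000
    outer loop
      vertex 0.00 0.00 0.00
      vertex 7.33 0.00 6.47
      vertex 0.00 0.00 6.47
    endloop
  endfacet
  facet normal 0.0000 1.0000 0.0000
    outer loop
      vertex 7.33 9.87 6.47
      vertex 7.33 9.87 0.00
      vertex 0.00 9.87 0.00
    endloop
  endfacet
  facet normal 0.0000 1.0000 0.0000
    outer loop
      vertex 0.00 9.87 6.47
      vertex 7.33 9.87 6.47
      vertex 0.00 9.87 0.00
    endloop
  endfacet
  facet normal -1.0000 0.0000 0.0000
    outer loop
      vertex 0.00 9.87 6.47
      vertex 0.00 9.87 0.00
      vertex 0.00 0.00 0.00
    endloop
  endfacet
  facet normal -1.0000 0.0000 0.0000
    outer loop
      vertex 0.00 0.00 6.47
      vertex 0.00 9.87 6.47
      vertex 0.00 0.00 0.00
    endloop
  endfacet
  facet normal 1.0000 0.0000 0.0000
    outer loop
      vertex 7.33 0.00 0.00
      vertex 7.33 9.87 0.00
      vertex 7.33 9.87 6.47
    endloop
  endfacet
  facet normal 1.0000 0.0000 0.0000
    outer loop
      vertex 7.33 0.00 0.00
      vertex 7.33 9.87 6.47
      vertex 7.33 0.00 6.47
    endloop
  endfacet
endsolid part

The G0 Z moves step by Δz≈2.16 mm. Every layer's G1 loop is the same polygon, so the solid is a straight extrusion of it from z=0 to z≈6.47. Closing with flat bottom and top caps and triangulating gives 12 facets — a rectangular box, roughly 7.33 × 9.87 mm footprint and 6.47 mm tall.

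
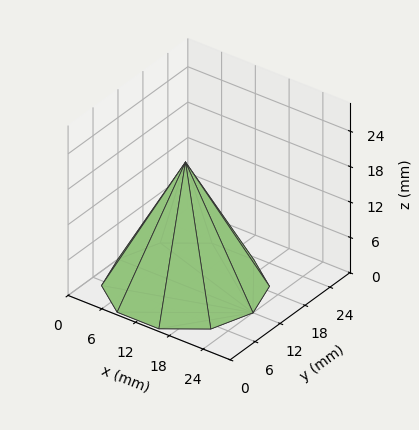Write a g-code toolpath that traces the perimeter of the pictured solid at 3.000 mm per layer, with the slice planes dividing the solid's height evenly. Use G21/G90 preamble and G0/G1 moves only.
Reading the render: the shape is a regular 10-sided pyramid, base circumscribed radius ≈ 12 mm, apex at z ≈ 21 mm (dimensions read to the nearest mm from the axis ticks). For the g-code, the solid's height is divided into equal slices at the stated Δz and each level perimeter traced with G1 moves after a G0 lift.

; perimeter-only toolpath
G21 ; units = mm
G90 ; absolute positioning
G28 ; home
; layer 1
G0 Z3.000
G0 X22.286 Y12.000
G1 X20.321 Y18.045
G1 X15.178 Y21.783
G1 X8.822 Y21.783
G1 X3.679 Y18.045
G1 X1.714 Y12.000
G1 X3.679 Y5.955
G1 X8.822 Y2.217
G1 X15.178 Y2.217
G1 X20.321 Y5.955
G1 X22.286 Y12.000
; layer 2
G0 Z6.000
G0 X20.571 Y12.000
G1 X18.934 Y17.038
G1 X14.649 Y20.152
G1 X9.351 Y20.152
G1 X5.066 Y17.038
G1 X3.429 Y12.000
G1 X5.066 Y6.962
G1 X9.351 Y3.848
G1 X14.649 Y3.848
G1 X18.934 Y6.962
G1 X20.571 Y12.000
; layer 3
G0 Z9.000
G0 X18.857 Y12.000
G1 X17.547 Y16.030
G1 X14.119 Y18.522
G1 X9.881 Y18.522
G1 X6.453 Y16.030
G1 X5.143 Y12.000
G1 X6.453 Y7.970
G1 X9.881 Y5.478
G1 X14.119 Y5.478
G1 X17.547 Y7.970
G1 X18.857 Y12.000
; layer 4
G0 Z12.000
G0 X17.143 Y12.000
G1 X16.161 Y15.023
G1 X13.589 Y16.891
G1 X10.411 Y16.891
G1 X7.839 Y15.023
G1 X6.857 Y12.000
G1 X7.839 Y8.977
G1 X10.411 Y7.109
G1 X13.589 Y7.109
G1 X16.161 Y8.977
G1 X17.143 Y12.000
; layer 5
G0 Z15.000
G0 X15.429 Y12.000
G1 X14.774 Y14.015
G1 X13.059 Y15.261
G1 X10.941 Y15.261
G1 X9.226 Y14.015
G1 X8.571 Y12.000
G1 X9.226 Y9.985
G1 X10.941 Y8.739
G1 X13.059 Y8.739
G1 X14.774 Y9.985
G1 X15.429 Y12.000
; layer 6
G0 Z18.000
G0 X13.714 Y12.000
G1 X13.387 Y13.008
G1 X12.530 Y13.630
G1 X11.470 Y13.630
G1 X10.613 Y13.008
G1 X10.286 Y12.000
G1 X10.613 Y10.992
G1 X11.470 Y10.370
G1 X12.530 Y10.370
G1 X13.387 Y10.992
G1 X13.714 Y12.000
M2 ; end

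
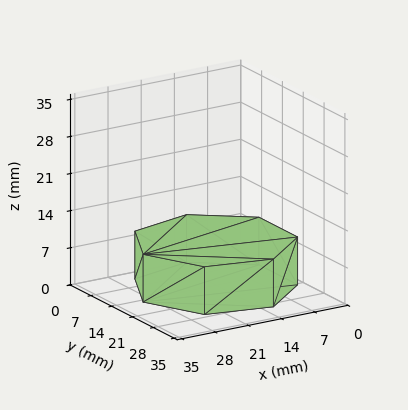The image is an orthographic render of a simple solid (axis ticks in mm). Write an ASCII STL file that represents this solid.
Reading the render: the shape is a regular 7-sided prism (a cylinder approximated with 7 flat sides), circumscribed radius ≈ 15 mm, height ≈ 9 mm (dimensions read to the nearest mm from the axis ticks). For the STL, each face is triangulated and given an outward normal.

solid part
  facet normal 0.0000 0.0000 -1.0000
    outer loop
      vertex 11.7 29.6 0.0
      vertex 24.4 26.7 0.0
      vertex 30.0 15.0 0.0
    endloop
  endfacet
  facet normal 0.0000 0.0000 -1.0000
    outer loop
      vertex 1.5 21.5 0.0
      vertex 11.7 29.6 0.0
      vertex 30.0 15.0 0.0
    endloop
  endfacet
  facet normal 0.0000 0.0000 -1.0000
    outer loop
      vertex 1.5 8.5 0.0
      vertex 1.5 21.5 0.0
      vertex 30.0 15.0 0.0
    endloop
  endfacet
  facet normal 0.0000 0.0000 -1.0000
    outer loop
      vertex 11.7 0.4 0.0
      vertex 1.5 8.5 0.0
      vertex 30.0 15.0 0.0
    endloop
  endfacet
  facet normal 0.0000 0.0000 -1.0000
    outer loop
      vertex 24.4 3.3 0.0
      vertex 11.7 0.4 0.0
      vertex 30.0 15.0 0.0
    endloop
  endfacet
  facet normal 0.0000 0.0000 1.0000
    outer loop
      vertex 30.0 15.0 9.0
      vertex 24.4 26.7 9.0
      vertex 11.7 29.6 9.0
    endloop
  endfacet
  facet normal 0.0000 0.0000 1.0000
    outer loop
      vertex 30.0 15.0 9.0
      vertex 11.7 29.6 9.0
      vertex 1.5 21.5 9.0
    endloop
  endfacet
  facet normal 0.0000 0.0000 1.0000
    outer loop
      vertex 30.0 15.0 9.0
      vertex 1.5 21.5 9.0
      vertex 1.5 8.5 9.0
    endloop
  endfacet
  facet normal 0.0000 0.0000 1.0000
    outer loop
      vertex 30.0 15.0 9.0
      vertex 1.5 8.5 9.0
      vertex 11.7 0.4 9.0
    endloop
  endfacet
  facet normal 0.0000 0.0000 1.0000
    outer loop
      vertex 30.0 15.0 9.0
      vertex 11.7 0.4 9.0
      vertex 24.4 3.3 9.0
    endloop
  endfacet
  facet normal 0.9020 0.4317 0.0000
    outer loop
      vertex 30.0 15.0 0.0
      vertex 24.4 26.7 0.0
      vertex 24.4 26.7 9.0
    endloop
  endfacet
  facet normal 0.9020 0.4317 0.0000
    outer loop
      vertex 30.0 15.0 0.0
      vertex 24.4 26.7 9.0
      vertex 30.0 15.0 9.0
    endloop
  endfacet
  facet normal 0.2226 0.9749 0.0000
    outer loop
      vertex 24.4 26.7 0.0
      vertex 11.7 29.6 0.0
      vertex 11.7 29.6 9.0
    endloop
  endfacet
  facet normal 0.2226 0.9749 0.0000
    outer loop
      vertex 24.4 26.7 0.0
      vertex 11.7 29.6 9.0
      vertex 24.4 26.7 9.0
    endloop
  endfacet
  facet normal -0.6219 0.7831 0.0000
    outer loop
      vertex 11.7 29.6 0.0
      vertex 1.5 21.5 0.0
      vertex 1.5 21.5 9.0
    endloop
  endfacet
  facet normal -0.6219 0.7831 0.0000
    outer loop
      vertex 11.7 29.6 0.0
      vertex 1.5 21.5 9.0
      vertex 11.7 29.6 9.0
    endloop
  endfacet
  facet normal -1.0000 0.0000 0.0000
    outer loop
      vertex 1.5 21.5 0.0
      vertex 1.5 8.5 0.0
      vertex 1.5 8.5 9.0
    endloop
  endfacet
  facet normal -1.0000 0.0000 0.0000
    outer loop
      vertex 1.5 21.5 0.0
      vertex 1.5 8.5 9.0
      vertex 1.5 21.5 9.0
    endloop
  endfacet
  facet normal -0.6219 -0.7831 0.0000
    outer loop
      vertex 1.5 8.5 0.0
      vertex 11.7 0.4 0.0
      vertex 11.7 0.4 9.0
    endloop
  endfacet
  facet normal -0.6219 -0.7831 0.0000
    outer loop
      vertex 1.5 8.5 0.0
      vertex 11.7 0.4 9.0
      vertex 1.5 8.5 9.0
    endloop
  endfacet
  facet normal 0.2226 -0.9749 0.0000
    outer loop
      vertex 11.7 0.4 0.0
      vertex 24.4 3.3 0.0
      vertex 24.4 3.3 9.0
    endloop
  endfacet
  facet normal 0.2226 -0.9749 0.0000
    outer loop
      vertex 11.7 0.4 0.0
      vertex 24.4 3.3 9.0
      vertex 11.7 0.4 9.0
    endloop
  endfacet
  facet normal 0.9020 -0.4317 0.0000
    outer loop
      vertex 24.4 3.3 0.0
      vertex 30.0 15.0 0.0
      vertex 30.0 15.0 9.0
    endloop
  endfacet
  facet normal 0.9020 -0.4317 0.0000
    outer loop
      vertex 24.4 3.3 0.0
      vertex 30.0 15.0 9.0
      vertex 24.4 3.3 9.0
    endloop
  endfacet
endsolid part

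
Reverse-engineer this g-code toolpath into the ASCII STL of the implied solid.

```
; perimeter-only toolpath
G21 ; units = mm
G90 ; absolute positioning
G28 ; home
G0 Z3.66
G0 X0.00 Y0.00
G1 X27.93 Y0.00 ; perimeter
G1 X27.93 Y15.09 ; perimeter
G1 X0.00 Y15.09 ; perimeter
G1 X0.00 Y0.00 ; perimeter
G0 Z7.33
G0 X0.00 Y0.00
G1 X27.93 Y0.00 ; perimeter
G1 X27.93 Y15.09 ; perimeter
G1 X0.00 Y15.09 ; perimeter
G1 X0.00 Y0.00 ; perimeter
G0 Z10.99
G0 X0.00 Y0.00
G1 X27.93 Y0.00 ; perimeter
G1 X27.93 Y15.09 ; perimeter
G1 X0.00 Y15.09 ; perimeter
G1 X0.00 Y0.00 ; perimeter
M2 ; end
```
solid part
  facet normal 0.0000 0.0000 -1.0000
    outer loop
      vertex 27.93 15.09 0.00
      vertex 27.93 0.00 0.00
      vertex 0.00 0.00 0.00
    endloop
  endfacet
  facet normal 0.0000 0.0000 -1.0000
    outer loop
      vertex 0.00 15.09 0.00
      vertex 27.93 15.09 0.00
      vertex 0.00 0.00 0.00
    endloop
  endfacet
  facet normal 0.0000 0.0000 1.0000
    outer loop
      vertex 0.00 0.00 10.99
      vertex 27.93 0.00 10.99
      vertex 27.93 15.09 10.99
    endloop
  endfacet
  facet normal 0.0000 0.0000 1.0000
    outer loop
      vertex 0.00 0.00 10.99
      vertex 27.93 15.09 10.99
      vertex 0.00 15.09 10.99
    endloop
  endfacet
  facet normal 0.0000 -1.0000 0.0000
    outer loop
      vertex 0.00 0.00 0.00
      vertex 27.93 0.00 0.00
      vertex 27.93 0.00 10.99
    endloop
  endfacet
  facet normal 0.0000 -1.0000 0.0000
    outer loop
      vertex 0.00 0.00 0.00
      vertex 27.93 0.00 10.99
      vertex 0.00 0.00 10.99
    endloop
  endfacet
  facet normal 0.0000 1.0000 0.0000
    outer loop
      vertex 27.93 15.09 10.99
      vertex 27.93 15.09 0.00
      vertex 0.00 15.09 0.00
    endloop
  endfacet
  facet normal 0.0000 1.0000 0.0000
    outer loop
      vertex 0.00 15.09 10.99
      vertex 27.93 15.09 10.99
      vertex 0.00 15.09 0.00
    endloop
  endfacet
  facet normal -1.0000 0.0000 0.0000
    outer loop
      vertex 0.00 15.09 10.99
      vertex 0.00 15.09 0.00
      vertex 0.00 0.00 0.00
    endloop
  endfacet
  facet normal -1.0000 0.0000 0.0000
    outer loop
      vertex 0.00 0.00 10.99
      vertex 0.00 15.09 10.99
      vertex 0.00 0.00 0.00
    endloop
  endfacet
  facet normal 1.0000 0.0000 0.0000
    outer loop
      vertex 27.93 0.00 0.00
      vertex 27.93 15.09 0.00
      vertex 27.93 15.09 10.99
    endloop
  endfacet
  facet normal 1.0000 0.0000 0.0000
    outer loop
      vertex 27.93 0.00 0.00
      vertex 27.93 15.09 10.99
      vertex 27.93 0.00 10.99
    endloop
  endfacet
endsolid part

The G0 Z moves step by Δz≈3.66 mm. Every layer's G1 loop is the same polygon, so the solid is a straight extrusion of it from z=0 to z≈11. Closing with flat bottom and top caps and triangulating gives 12 facets — a rectangular box, roughly 27.9 × 15.1 mm footprint and 11 mm tall.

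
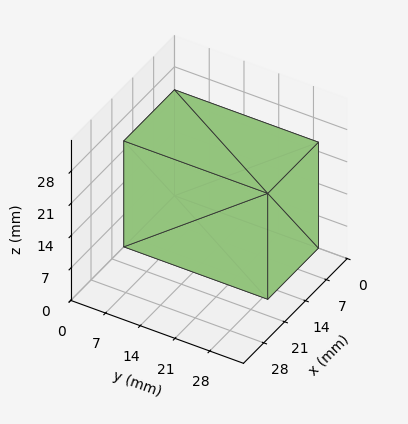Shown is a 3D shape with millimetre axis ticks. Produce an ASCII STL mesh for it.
Reading the render: the shape is a rectangular box, roughly 17 × 29 mm footprint and 23 mm tall (dimensions read to the nearest mm from the axis ticks). For the STL, each face is triangulated and given an outward normal.

solid part
  facet normal 0.0000 0.0000 -1.0000
    outer loop
      vertex 17.00 29.00 0.00
      vertex 17.00 0.00 0.00
      vertex 0.00 0.00 0.00
    endloop
  endfacet
  facet normal 0.0000 0.0000 -1.0000
    outer loop
      vertex 0.00 29.00 0.00
      vertex 17.00 29.00 0.00
      vertex 0.00 0.00 0.00
    endloop
  endfacet
  facet normal 0.0000 0.0000 1.0000
    outer loop
      vertex 0.00 0.00 23.00
      vertex 17.00 0.00 23.00
      vertex 17.00 29.00 23.00
    endloop
  endfacet
  facet normal 0.0000 0.0000 1.0000
    outer loop
      vertex 0.00 0.00 23.00
      vertex 17.00 29.00 23.00
      vertex 0.00 29.00 23.00
    endloop
  endfacet
  facet normal 0.0000 -1.0000 0.0000
    outer loop
      vertex 0.00 0.00 0.00
      vertex 17.00 0.00 0.00
      vertex 17.00 0.00 23.00
    endloop
  endfacet
  facet normal 0.0000 -1.0000 0.0000
    outer loop
      vertex 0.00 0.00 0.00
      vertex 17.00 0.00 23.00
      vertex 0.00 0.00 23.00
    endloop
  endfacet
  facet normal 0.0000 1.0000 0.0000
    outer loop
      vertex 17.00 29.00 23.00
      vertex 17.00 29.00 0.00
      vertex 0.00 29.00 0.00
    endloop
  endfacet
  facet normal 0.0000 1.0000 0.0000
    outer loop
      vertex 0.00 29.00 23.00
      vertex 17.00 29.00 23.00
      vertex 0.00 29.00 0.00
    endloop
  endfacet
  facet normal -1.0000 0.0000 0.0000
    outer loop
      vertex 0.00 29.00 23.00
      vertex 0.00 29.00 0.00
      vertex 0.00 0.00 0.00
    endloop
  endfacet
  facet normal -1.0000 0.0000 0.0000
    outer loop
      vertex 0.00 0.00 23.00
      vertex 0.00 29.00 23.00
      vertex 0.00 0.00 0.00
    endloop
  endfacet
  facet normal 1.0000 0.0000 0.0000
    outer loop
      vertex 17.00 0.00 0.00
      vertex 17.00 29.00 0.00
      vertex 17.00 29.00 23.00
    endloop
  endfacet
  facet normal 1.0000 0.0000 0.0000
    outer loop
      vertex 17.00 0.00 0.00
      vertex 17.00 29.00 23.00
      vertex 17.00 0.00 23.00
    endloop
  endfacet
endsolid part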